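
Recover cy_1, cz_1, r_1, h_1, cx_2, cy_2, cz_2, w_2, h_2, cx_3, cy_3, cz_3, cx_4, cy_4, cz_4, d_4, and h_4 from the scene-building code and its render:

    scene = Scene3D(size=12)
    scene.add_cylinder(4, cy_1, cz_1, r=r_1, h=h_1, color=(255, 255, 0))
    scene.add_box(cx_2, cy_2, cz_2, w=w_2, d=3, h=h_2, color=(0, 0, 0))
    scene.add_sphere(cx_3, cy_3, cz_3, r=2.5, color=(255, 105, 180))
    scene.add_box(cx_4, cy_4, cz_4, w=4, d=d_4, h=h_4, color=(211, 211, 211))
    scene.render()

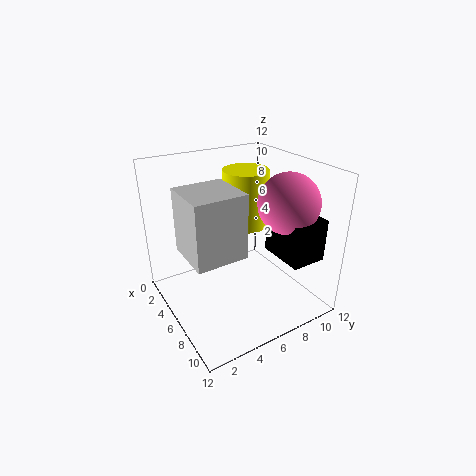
cy_1 = 8
cz_1 = 6
r_1 = 2
h_1 = 5
cx_2 = 6.5
cy_2 = 8.5
cz_2 = 4.5
w_2 = 4
h_2 = 3.5
cx_3 = 8
cy_3 = 9.5
cz_3 = 9
cx_4 = 5
cy_4 = 1
cz_4 = 6
d_4 = 4
h_4 = 5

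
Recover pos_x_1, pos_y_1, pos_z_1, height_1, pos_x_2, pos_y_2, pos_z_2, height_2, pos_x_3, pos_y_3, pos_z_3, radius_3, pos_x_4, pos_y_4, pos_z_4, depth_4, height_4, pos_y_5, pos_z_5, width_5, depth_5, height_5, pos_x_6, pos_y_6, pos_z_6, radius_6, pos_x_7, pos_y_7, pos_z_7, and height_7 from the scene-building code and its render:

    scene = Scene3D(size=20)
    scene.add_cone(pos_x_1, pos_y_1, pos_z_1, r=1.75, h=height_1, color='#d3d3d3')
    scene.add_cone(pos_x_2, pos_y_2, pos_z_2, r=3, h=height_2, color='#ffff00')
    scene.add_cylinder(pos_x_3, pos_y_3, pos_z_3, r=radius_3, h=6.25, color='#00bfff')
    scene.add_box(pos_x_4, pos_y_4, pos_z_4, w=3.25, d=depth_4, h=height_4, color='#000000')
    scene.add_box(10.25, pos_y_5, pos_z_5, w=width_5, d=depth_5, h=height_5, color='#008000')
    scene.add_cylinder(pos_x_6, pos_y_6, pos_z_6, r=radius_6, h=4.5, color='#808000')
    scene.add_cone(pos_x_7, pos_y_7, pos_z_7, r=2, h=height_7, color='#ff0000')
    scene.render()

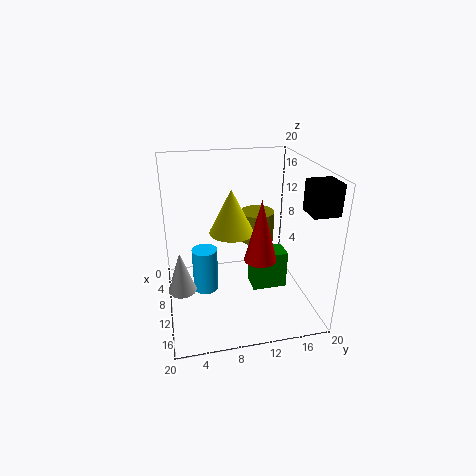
pos_x_1 = 14.75
pos_y_1 = 1.75
pos_z_1 = 6
height_1 = 5.25
pos_x_2 = 10.5
pos_y_2 = 9
pos_z_2 = 11.25
height_2 = 6
pos_x_3 = 10
pos_y_3 = 5.25
pos_z_3 = 2.5
radius_3 = 1.75
pos_x_4 = 15.75
pos_y_4 = 16.5
pos_z_4 = 16
depth_4 = 3.25
height_4 = 3.75
pos_y_5 = 11.5
pos_z_5 = 3.25
width_5 = 3
depth_5 = 4.75
height_5 = 5.25
pos_x_6 = 6.5
pos_y_6 = 13.75
pos_z_6 = 7.75
radius_6 = 2.5
pos_x_7 = 15.75
pos_y_7 = 11.5
pos_z_7 = 9.75
height_7 = 7.75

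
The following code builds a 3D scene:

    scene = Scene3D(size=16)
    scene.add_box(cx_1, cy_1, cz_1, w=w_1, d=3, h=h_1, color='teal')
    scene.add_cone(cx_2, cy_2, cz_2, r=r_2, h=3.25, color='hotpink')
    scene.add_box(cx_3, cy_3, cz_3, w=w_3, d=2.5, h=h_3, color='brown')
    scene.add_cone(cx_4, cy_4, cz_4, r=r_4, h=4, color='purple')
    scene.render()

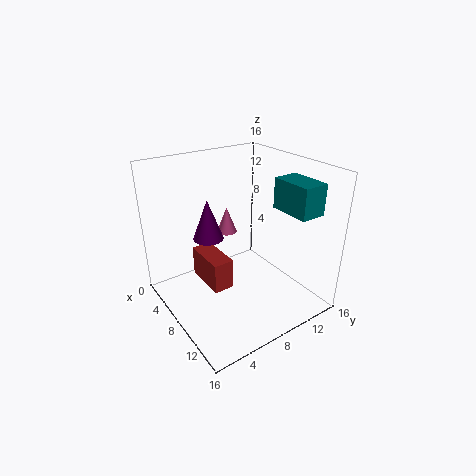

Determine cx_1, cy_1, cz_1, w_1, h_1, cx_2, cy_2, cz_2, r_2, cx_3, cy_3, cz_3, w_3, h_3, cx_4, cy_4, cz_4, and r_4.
cx_1 = 8.5; cy_1 = 12.5; cz_1 = 10.75; w_1 = 4.75; h_1 = 3.5; cx_2 = 3; cy_2 = 9.75; cz_2 = 6.25; r_2 = 1.25; cx_3 = 1.5; cy_3 = 5.5; cz_3 = 0.75; w_3 = 5.5; h_3 = 3.75; cx_4 = 9; cy_4 = 3.75; cz_4 = 9.75; r_4 = 1.5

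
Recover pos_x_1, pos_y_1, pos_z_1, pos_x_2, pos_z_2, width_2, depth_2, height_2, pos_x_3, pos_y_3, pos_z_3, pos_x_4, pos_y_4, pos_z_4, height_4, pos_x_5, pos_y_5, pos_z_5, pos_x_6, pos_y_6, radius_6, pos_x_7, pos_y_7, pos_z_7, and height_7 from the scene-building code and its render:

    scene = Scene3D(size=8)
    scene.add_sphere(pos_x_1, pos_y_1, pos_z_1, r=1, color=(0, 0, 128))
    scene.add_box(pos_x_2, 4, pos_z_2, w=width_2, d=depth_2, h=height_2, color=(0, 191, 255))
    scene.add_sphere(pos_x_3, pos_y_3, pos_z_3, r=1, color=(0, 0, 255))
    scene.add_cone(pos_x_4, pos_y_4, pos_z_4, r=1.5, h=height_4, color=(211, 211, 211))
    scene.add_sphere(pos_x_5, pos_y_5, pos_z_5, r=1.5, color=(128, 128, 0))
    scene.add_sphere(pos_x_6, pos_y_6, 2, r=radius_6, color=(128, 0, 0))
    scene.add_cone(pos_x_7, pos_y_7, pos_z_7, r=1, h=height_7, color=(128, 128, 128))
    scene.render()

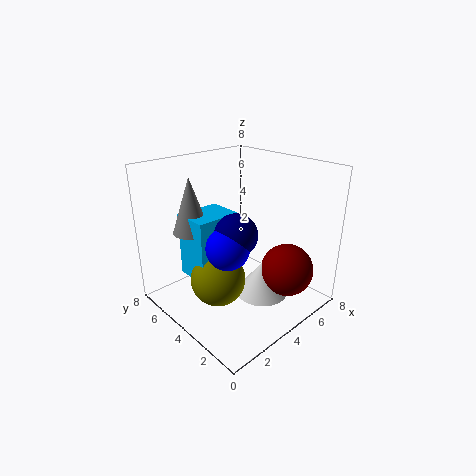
pos_x_1 = 2; pos_y_1 = 2; pos_z_1 = 5.5; pos_x_2 = 1.5; pos_z_2 = 2; width_2 = 2.5; depth_2 = 2; height_2 = 3.5; pos_x_3 = 1.5; pos_y_3 = 2; pos_z_3 = 5; pos_x_4 = 5; pos_y_4 = 3; pos_z_4 = 0.5; height_4 = 2; pos_x_5 = 2.5; pos_y_5 = 4; pos_z_5 = 2; pos_x_6 = 6; pos_y_6 = 2; radius_6 = 1.5; pos_x_7 = 2; pos_y_7 = 5.5; pos_z_7 = 4.5; height_7 = 3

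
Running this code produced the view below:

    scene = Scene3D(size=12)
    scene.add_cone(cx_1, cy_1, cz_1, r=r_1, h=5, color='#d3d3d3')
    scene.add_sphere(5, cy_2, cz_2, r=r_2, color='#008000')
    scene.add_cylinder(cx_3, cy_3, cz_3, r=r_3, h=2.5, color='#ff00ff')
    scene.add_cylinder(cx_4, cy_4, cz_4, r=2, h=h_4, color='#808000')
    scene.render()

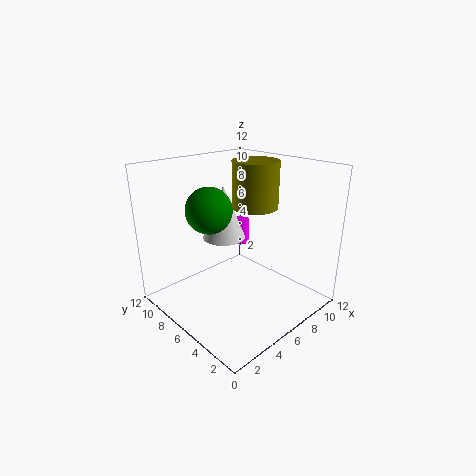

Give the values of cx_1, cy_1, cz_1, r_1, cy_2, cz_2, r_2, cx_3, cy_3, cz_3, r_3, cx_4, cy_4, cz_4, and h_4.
cx_1 = 7.5; cy_1 = 9.5; cz_1 = 4.5; r_1 = 2; cy_2 = 8.5; cz_2 = 8; r_2 = 2; cx_3 = 11; cy_3 = 11; cz_3 = 2.5; r_3 = 1; cx_4 = 8.5; cy_4 = 6.5; cz_4 = 8; h_4 = 4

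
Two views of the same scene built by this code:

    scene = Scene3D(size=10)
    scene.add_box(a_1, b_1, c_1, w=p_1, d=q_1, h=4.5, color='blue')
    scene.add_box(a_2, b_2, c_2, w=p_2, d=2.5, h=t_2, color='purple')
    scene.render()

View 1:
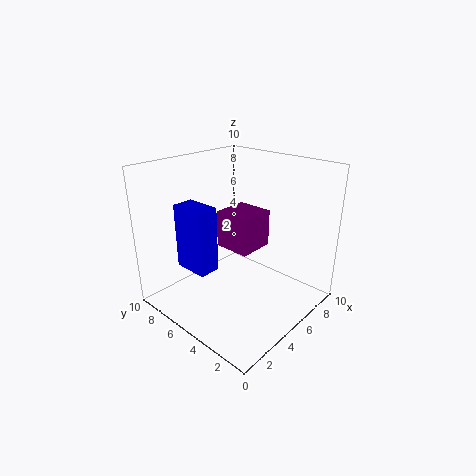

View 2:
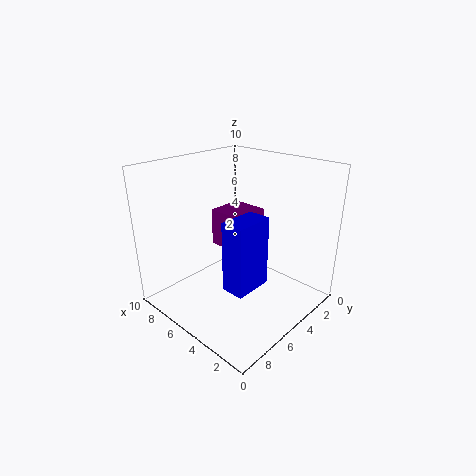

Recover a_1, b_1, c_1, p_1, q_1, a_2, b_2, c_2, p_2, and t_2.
a_1 = 2, b_1 = 5.5, c_1 = 3, p_1 = 1.5, q_1 = 2.5, a_2 = 4, b_2 = 3.5, c_2 = 4.5, p_2 = 2.5, t_2 = 2.5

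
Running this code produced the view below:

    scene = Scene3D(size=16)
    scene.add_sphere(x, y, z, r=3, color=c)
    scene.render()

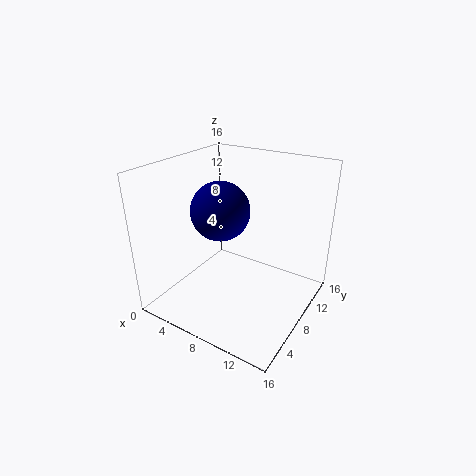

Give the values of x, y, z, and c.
x = 7.5
y = 5.5
z = 12
c = 'navy'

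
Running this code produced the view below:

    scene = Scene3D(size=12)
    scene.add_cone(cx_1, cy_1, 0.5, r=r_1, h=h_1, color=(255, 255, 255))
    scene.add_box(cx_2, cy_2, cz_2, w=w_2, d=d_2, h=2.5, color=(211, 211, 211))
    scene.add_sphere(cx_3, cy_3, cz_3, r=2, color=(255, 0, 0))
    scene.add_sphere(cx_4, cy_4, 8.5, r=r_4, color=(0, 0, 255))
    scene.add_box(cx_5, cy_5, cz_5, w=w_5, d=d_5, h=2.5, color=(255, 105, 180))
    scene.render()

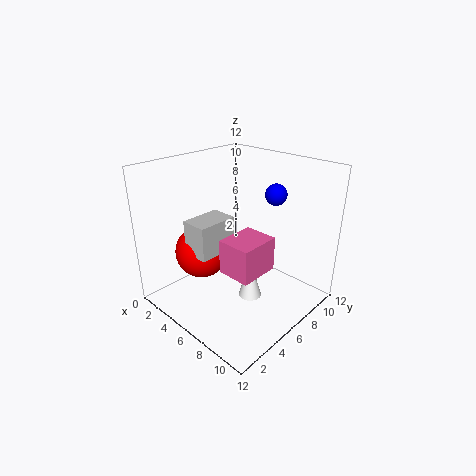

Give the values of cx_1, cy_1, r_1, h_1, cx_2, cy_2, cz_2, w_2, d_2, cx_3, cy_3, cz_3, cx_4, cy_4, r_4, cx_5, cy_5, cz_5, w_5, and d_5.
cx_1 = 7, cy_1 = 6.5, r_1 = 1, h_1 = 3.5, cx_2 = 5.5, cy_2 = 1, cz_2 = 6.5, w_2 = 2, d_2 = 3, cx_3 = 5.5, cy_3 = 2.5, cz_3 = 6, cx_4 = 6, cy_4 = 11, r_4 = 1, cx_5 = 8, cy_5 = 2, cz_5 = 5.5, w_5 = 2.5, d_5 = 3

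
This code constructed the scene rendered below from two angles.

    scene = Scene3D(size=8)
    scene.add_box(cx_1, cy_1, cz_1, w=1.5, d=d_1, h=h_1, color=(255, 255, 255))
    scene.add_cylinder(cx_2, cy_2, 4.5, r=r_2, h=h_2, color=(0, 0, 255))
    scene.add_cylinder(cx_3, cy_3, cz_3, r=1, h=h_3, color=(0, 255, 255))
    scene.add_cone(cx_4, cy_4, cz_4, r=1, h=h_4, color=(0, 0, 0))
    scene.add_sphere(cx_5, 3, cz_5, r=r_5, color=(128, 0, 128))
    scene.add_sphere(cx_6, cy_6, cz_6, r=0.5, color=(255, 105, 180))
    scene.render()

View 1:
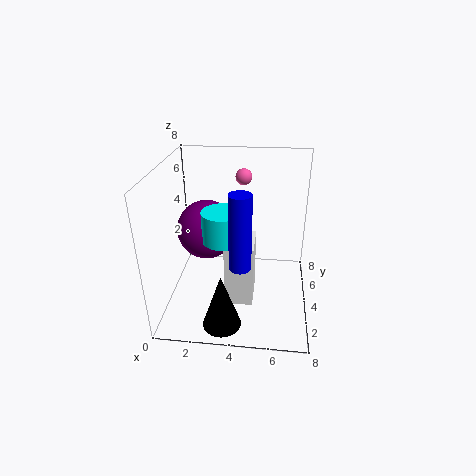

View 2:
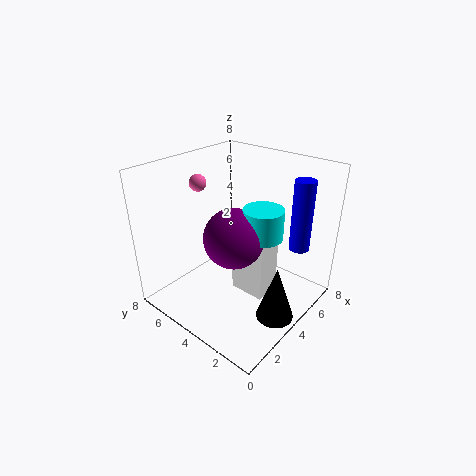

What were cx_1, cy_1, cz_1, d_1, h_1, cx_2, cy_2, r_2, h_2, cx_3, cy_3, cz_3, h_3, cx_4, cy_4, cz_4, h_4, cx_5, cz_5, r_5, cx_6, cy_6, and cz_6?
cx_1 = 3.5
cy_1 = 2
cz_1 = 1
d_1 = 2
h_1 = 3.5
cx_2 = 4.5
cy_2 = 0.5
r_2 = 0.5
h_2 = 3.5
cx_3 = 3.5
cy_3 = 2
cz_3 = 5
h_3 = 1.5
cx_4 = 3.5
cy_4 = 1
cz_4 = 0.5
h_4 = 3
cx_5 = 2.5
cz_5 = 5
r_5 = 1.5
cx_6 = 4
cy_6 = 7
cz_6 = 6.5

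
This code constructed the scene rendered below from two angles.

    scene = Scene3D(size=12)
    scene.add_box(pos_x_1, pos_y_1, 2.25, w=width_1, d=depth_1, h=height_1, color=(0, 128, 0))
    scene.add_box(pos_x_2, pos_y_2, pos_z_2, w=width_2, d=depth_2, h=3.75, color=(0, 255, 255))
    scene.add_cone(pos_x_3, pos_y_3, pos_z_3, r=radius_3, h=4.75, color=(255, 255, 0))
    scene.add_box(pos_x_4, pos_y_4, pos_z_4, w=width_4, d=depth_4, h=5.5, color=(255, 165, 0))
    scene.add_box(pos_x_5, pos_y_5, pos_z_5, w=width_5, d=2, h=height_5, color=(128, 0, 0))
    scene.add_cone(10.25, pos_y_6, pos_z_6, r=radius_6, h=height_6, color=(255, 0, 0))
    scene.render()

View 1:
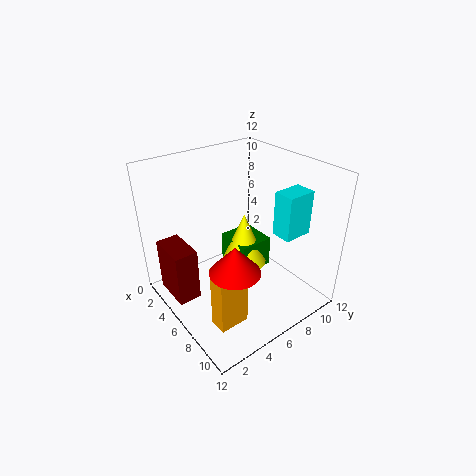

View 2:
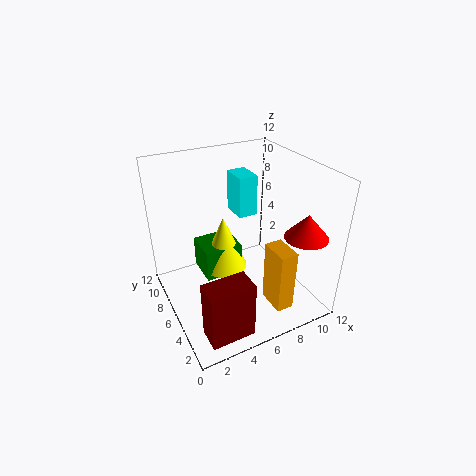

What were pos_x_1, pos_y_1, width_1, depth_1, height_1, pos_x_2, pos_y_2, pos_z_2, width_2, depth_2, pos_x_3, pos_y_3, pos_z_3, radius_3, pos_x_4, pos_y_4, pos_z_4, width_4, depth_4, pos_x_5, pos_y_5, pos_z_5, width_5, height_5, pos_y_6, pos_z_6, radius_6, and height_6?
pos_x_1 = 3.25; pos_y_1 = 6.25; width_1 = 3.25; depth_1 = 3; height_1 = 2.75; pos_x_2 = 7.5; pos_y_2 = 8.5; pos_z_2 = 6.25; width_2 = 1.75; depth_2 = 2.5; pos_x_3 = 5.25; pos_y_3 = 7.25; pos_z_3 = 2.75; radius_3 = 2; pos_x_4 = 7.75; pos_y_4 = 2; pos_z_4 = 0.25; width_4 = 1.5; depth_4 = 2.5; pos_x_5 = 1.25; pos_y_5 = 0.75; pos_z_5 = 0.5; width_5 = 3.5; height_5 = 4.75; pos_y_6 = 2.5; pos_z_6 = 6.75; radius_6 = 1.75; height_6 = 2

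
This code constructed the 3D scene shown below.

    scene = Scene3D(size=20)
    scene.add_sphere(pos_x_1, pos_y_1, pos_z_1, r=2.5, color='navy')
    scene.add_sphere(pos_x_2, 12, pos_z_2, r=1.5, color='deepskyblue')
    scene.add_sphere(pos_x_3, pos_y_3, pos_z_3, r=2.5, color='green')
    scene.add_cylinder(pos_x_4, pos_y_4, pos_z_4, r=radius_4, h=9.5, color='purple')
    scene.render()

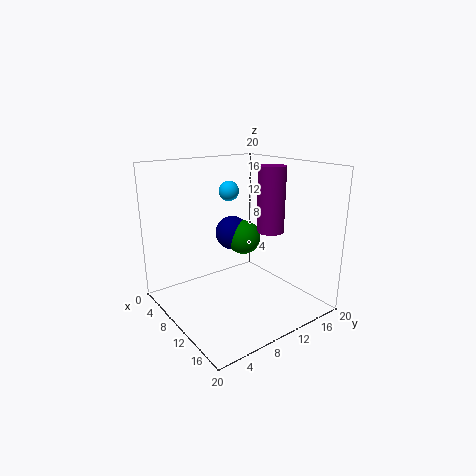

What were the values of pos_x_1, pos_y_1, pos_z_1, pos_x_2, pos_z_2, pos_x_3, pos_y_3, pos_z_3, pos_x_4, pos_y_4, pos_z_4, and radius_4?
pos_x_1 = 6.5
pos_y_1 = 11.5
pos_z_1 = 9.5
pos_x_2 = 5
pos_z_2 = 15.5
pos_x_3 = 8
pos_y_3 = 12.5
pos_z_3 = 9
pos_x_4 = 10.5
pos_y_4 = 15.5
pos_z_4 = 10
radius_4 = 2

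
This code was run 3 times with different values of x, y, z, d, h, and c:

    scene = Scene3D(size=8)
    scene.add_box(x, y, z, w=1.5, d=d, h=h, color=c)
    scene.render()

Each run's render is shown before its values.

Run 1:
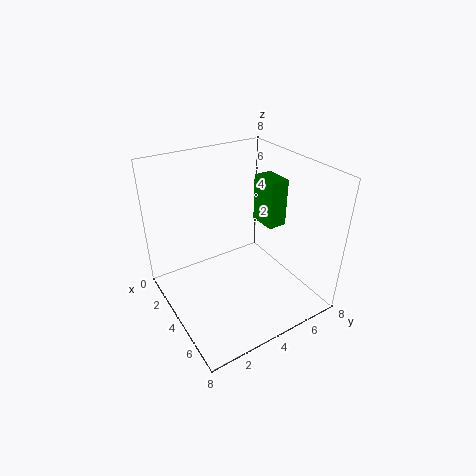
x = 4; y = 5; z = 5; d = 1; h = 2.5; c = 'green'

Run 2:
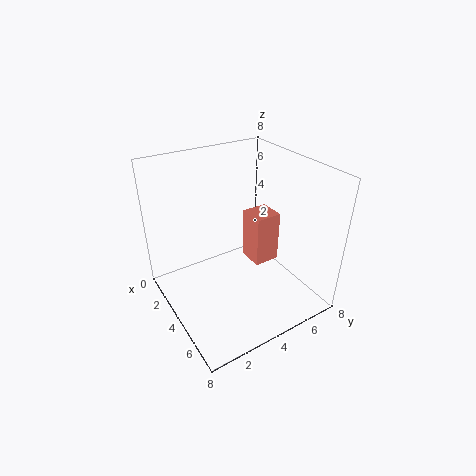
x = 3; y = 5; z = 2; d = 1.5; h = 3; c = 'salmon'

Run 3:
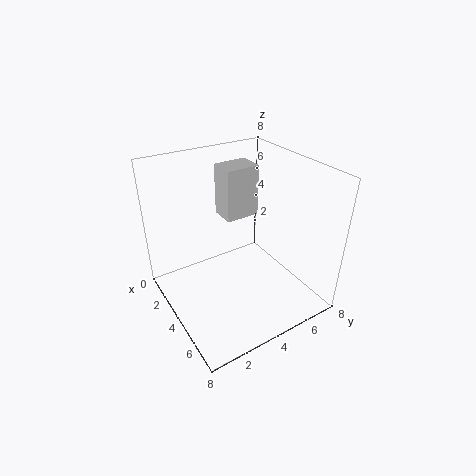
x = 1.5; y = 4; z = 4.5; d = 2; h = 3; c = 'lightgray'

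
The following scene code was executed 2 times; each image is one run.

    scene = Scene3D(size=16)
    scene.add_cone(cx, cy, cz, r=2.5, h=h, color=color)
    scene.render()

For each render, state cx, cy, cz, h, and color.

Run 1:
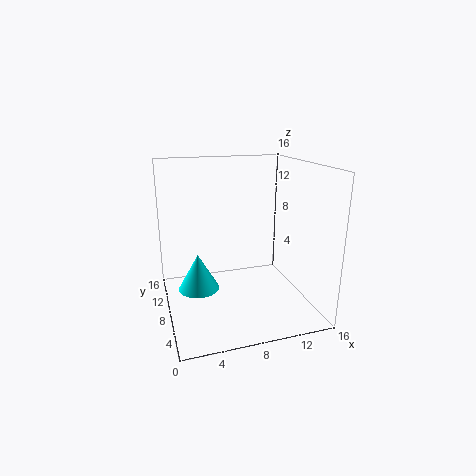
cx = 4; cy = 11.5; cz = 0.5; h = 4.5; color = 'cyan'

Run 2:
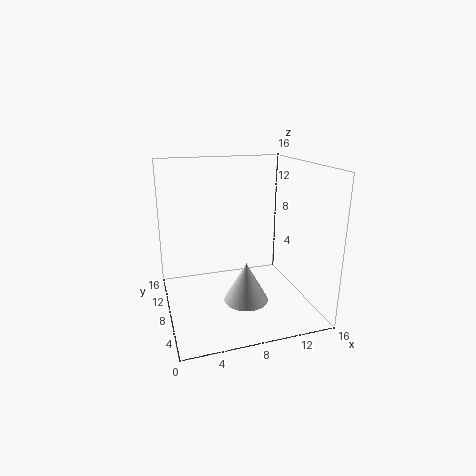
cx = 8.5; cy = 6.5; cz = 1; h = 4.5; color = 'lightgray'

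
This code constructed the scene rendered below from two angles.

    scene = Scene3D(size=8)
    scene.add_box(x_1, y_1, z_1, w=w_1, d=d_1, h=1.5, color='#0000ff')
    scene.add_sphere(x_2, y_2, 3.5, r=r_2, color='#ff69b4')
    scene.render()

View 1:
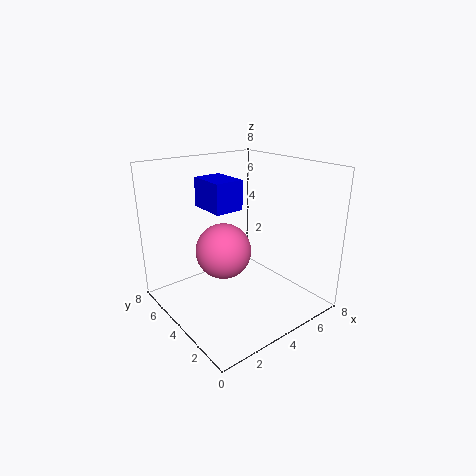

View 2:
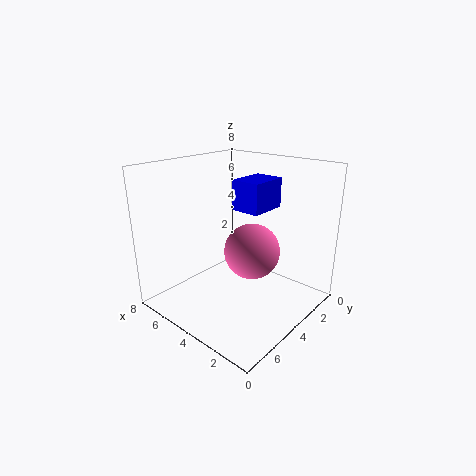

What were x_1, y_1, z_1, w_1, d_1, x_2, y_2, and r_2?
x_1 = 2
y_1 = 3
z_1 = 6
w_1 = 1.5
d_1 = 2
x_2 = 3
y_2 = 4
r_2 = 1.5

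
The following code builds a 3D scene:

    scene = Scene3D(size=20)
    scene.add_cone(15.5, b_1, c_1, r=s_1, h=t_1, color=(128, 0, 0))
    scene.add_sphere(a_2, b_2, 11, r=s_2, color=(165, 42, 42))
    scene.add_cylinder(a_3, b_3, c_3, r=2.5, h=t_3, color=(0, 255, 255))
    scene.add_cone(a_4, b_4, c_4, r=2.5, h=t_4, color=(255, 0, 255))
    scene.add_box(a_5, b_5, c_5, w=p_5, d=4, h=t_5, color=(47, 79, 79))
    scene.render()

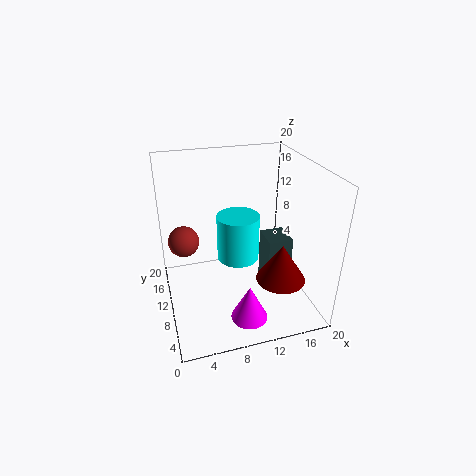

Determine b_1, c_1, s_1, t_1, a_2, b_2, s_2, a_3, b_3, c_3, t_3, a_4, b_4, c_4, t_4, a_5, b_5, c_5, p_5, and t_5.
b_1 = 7, c_1 = 4, s_1 = 3.5, t_1 = 5.5, a_2 = 2.5, b_2 = 9.5, s_2 = 2, a_3 = 8.5, b_3 = 5, c_3 = 10.5, t_3 = 5.5, a_4 = 10, b_4 = 4.5, c_4 = 0.5, t_4 = 5, a_5 = 14, b_5 = 8, c_5 = 2, p_5 = 3.5, t_5 = 7.5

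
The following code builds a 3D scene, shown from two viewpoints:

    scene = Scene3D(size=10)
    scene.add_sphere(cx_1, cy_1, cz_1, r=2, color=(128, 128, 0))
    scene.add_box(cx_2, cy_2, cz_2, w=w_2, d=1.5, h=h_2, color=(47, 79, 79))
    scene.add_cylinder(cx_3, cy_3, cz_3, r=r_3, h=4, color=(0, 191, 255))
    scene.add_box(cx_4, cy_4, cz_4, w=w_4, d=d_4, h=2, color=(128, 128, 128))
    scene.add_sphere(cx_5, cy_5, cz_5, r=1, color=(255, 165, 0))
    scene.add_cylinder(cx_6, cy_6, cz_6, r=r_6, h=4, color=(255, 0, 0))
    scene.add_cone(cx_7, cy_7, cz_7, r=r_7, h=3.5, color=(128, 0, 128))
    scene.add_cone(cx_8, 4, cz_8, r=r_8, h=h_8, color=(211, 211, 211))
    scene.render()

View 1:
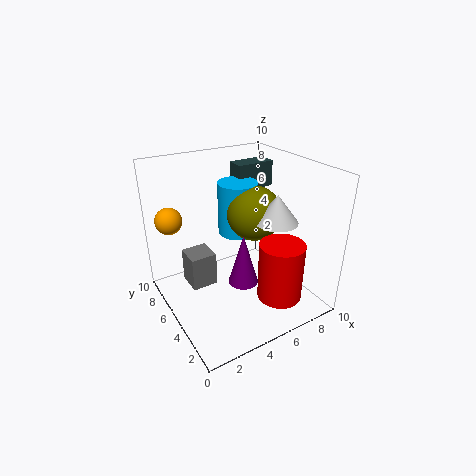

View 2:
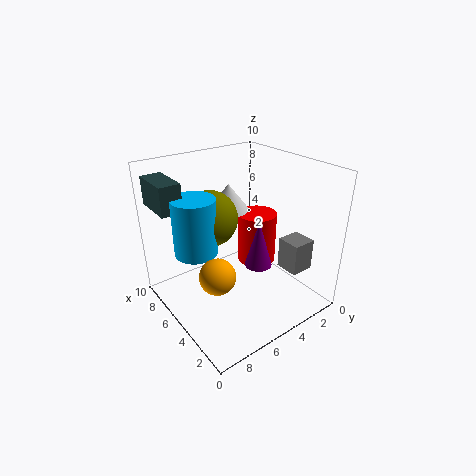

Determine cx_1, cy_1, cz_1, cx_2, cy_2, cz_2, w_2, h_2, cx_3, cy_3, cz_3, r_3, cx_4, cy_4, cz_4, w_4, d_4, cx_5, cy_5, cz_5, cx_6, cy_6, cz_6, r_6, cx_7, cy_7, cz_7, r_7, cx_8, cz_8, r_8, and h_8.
cx_1 = 7; cy_1 = 6; cz_1 = 6; cx_2 = 7; cy_2 = 8; cz_2 = 7; w_2 = 3; h_2 = 2; cx_3 = 6.5; cy_3 = 7.5; cz_3 = 4; r_3 = 1.5; cx_4 = 0.5; cy_4 = 2.5; cz_4 = 4; w_4 = 1.5; d_4 = 1.5; cx_5 = 1.5; cy_5 = 9; cz_5 = 5.5; cx_6 = 6.5; cy_6 = 2; cz_6 = 1.5; r_6 = 1.5; cx_7 = 4.5; cy_7 = 3.5; cz_7 = 2.5; r_7 = 1; cx_8 = 7.5; cz_8 = 6; r_8 = 1.5; h_8 = 2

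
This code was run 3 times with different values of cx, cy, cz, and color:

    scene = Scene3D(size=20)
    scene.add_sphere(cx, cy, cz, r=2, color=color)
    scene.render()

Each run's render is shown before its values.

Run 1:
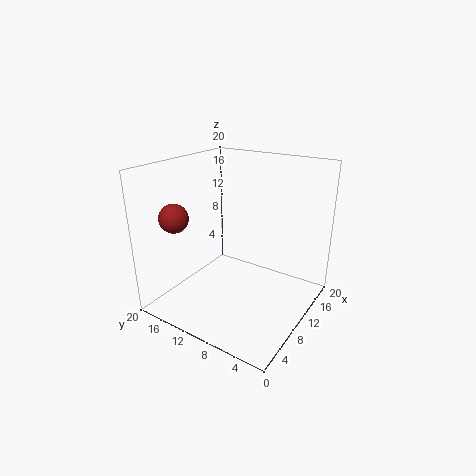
cx = 5
cy = 17
cz = 13
color = 'brown'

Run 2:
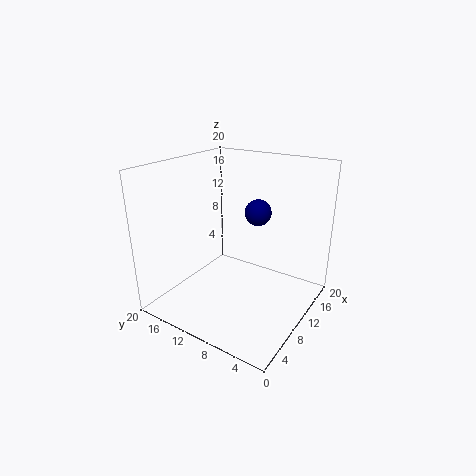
cx = 15.5
cy = 10
cz = 12
color = 'navy'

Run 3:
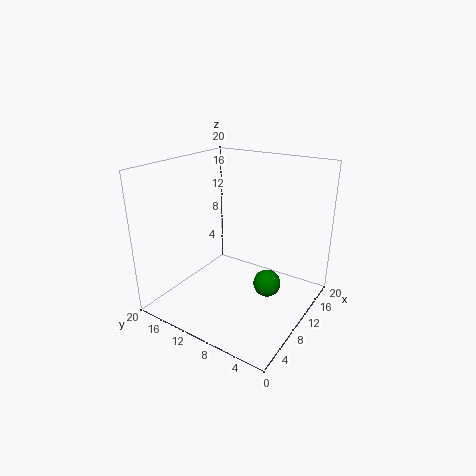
cx = 12.5
cy = 6.5
cz = 2.5
color = 'green'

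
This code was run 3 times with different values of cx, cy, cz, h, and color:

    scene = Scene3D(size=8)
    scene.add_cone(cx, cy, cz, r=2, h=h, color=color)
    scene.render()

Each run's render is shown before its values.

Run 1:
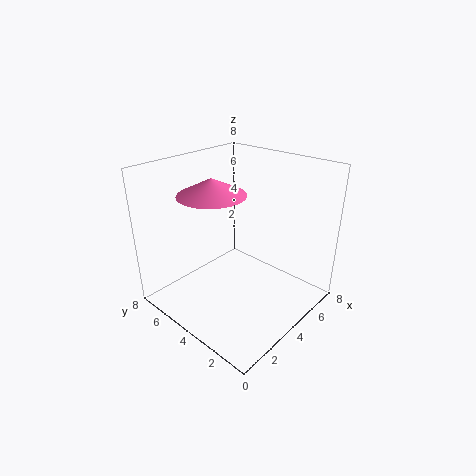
cx = 4; cy = 6; cz = 6; h = 1; color = 'hotpink'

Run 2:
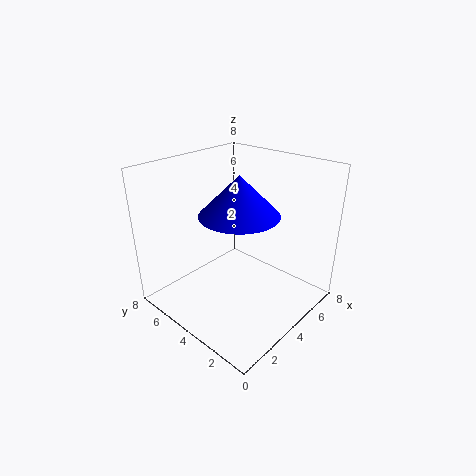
cx = 3; cy = 3; cz = 6; h = 2; color = 'blue'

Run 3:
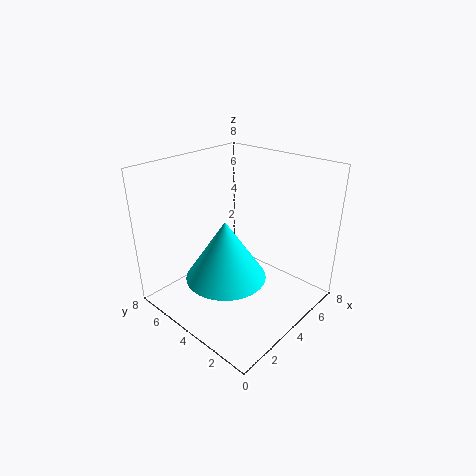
cx = 2; cy = 3; cz = 3; h = 3; color = 'cyan'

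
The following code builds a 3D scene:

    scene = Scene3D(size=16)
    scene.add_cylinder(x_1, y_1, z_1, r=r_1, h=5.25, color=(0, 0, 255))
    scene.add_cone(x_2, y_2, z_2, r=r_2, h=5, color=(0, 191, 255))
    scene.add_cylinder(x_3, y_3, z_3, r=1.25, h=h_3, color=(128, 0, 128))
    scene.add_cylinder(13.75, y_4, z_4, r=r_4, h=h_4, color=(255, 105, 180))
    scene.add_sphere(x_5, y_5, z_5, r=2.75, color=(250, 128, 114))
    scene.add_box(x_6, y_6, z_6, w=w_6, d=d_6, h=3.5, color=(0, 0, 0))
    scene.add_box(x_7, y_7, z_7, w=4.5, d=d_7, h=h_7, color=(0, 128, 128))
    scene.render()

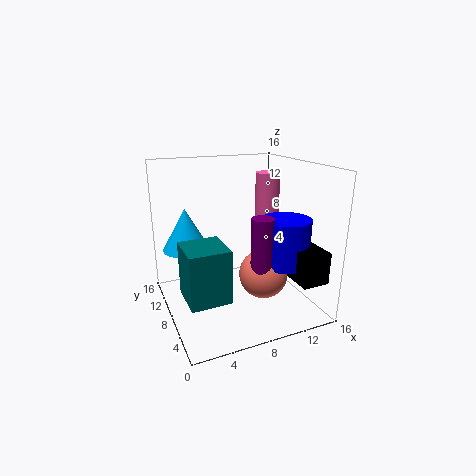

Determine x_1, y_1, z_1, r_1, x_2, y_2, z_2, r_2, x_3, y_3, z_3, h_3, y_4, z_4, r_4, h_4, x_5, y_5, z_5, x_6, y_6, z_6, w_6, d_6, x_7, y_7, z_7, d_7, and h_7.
x_1 = 12.75, y_1 = 5.75, z_1 = 5, r_1 = 2.75, x_2 = 3.25, y_2 = 12.5, z_2 = 5.75, r_2 = 2.75, x_3 = 9.75, y_3 = 5.5, z_3 = 3.25, h_3 = 7.5, y_4 = 12, z_4 = 6.5, r_4 = 1.5, h_4 = 7.75, x_5 = 10.5, y_5 = 6.5, z_5 = 3.75, x_6 = 12.5, y_6 = 1.25, z_6 = 4, w_6 = 3, d_6 = 3.5, x_7 = 1.5, y_7 = 4.75, z_7 = 2, d_7 = 4.75, h_7 = 6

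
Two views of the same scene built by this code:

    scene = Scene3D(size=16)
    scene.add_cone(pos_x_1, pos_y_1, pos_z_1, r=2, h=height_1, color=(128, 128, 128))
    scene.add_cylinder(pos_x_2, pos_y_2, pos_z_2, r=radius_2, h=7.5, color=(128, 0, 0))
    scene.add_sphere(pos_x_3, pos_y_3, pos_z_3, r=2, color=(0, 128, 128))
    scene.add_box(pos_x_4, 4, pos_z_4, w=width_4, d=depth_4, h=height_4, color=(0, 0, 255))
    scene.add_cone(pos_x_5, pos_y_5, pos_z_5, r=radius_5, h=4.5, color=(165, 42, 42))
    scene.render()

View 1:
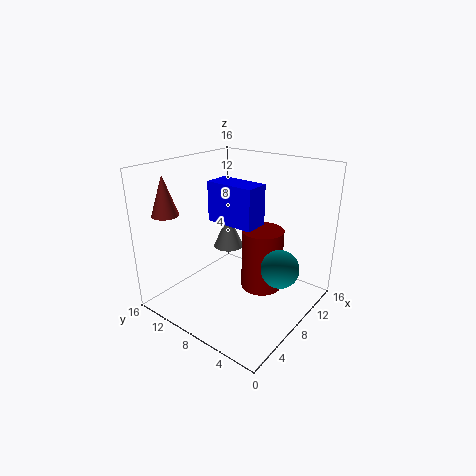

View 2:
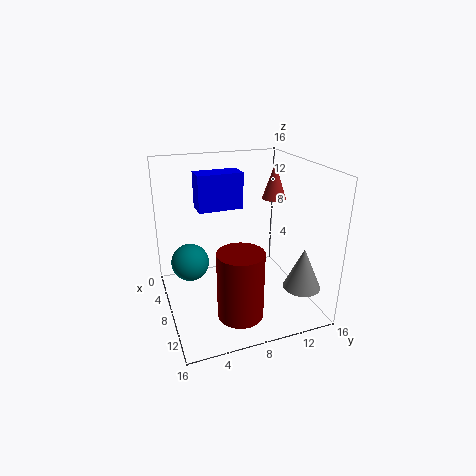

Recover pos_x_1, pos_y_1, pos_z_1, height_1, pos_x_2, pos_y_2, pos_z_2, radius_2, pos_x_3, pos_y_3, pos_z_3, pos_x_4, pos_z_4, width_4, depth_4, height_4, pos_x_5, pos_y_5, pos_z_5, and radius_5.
pos_x_1 = 13; pos_y_1 = 13.5; pos_z_1 = 3.5; height_1 = 4.5; pos_x_2 = 11.5; pos_y_2 = 7; pos_z_2 = 0.5; radius_2 = 2.5; pos_x_3 = 8; pos_y_3 = 2.5; pos_z_3 = 6; pos_x_4 = 4.5; pos_z_4 = 11; width_4 = 2.5; depth_4 = 5; height_4 = 4; pos_x_5 = 3.5; pos_y_5 = 14.5; pos_z_5 = 10.5; radius_5 = 1.5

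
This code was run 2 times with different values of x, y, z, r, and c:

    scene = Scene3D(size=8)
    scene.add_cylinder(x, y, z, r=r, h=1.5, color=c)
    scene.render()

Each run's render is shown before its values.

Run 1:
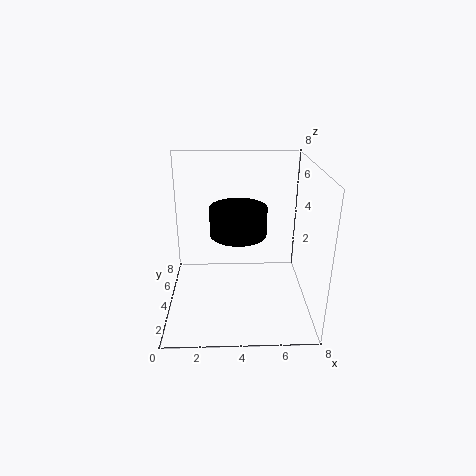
x = 4; y = 3.5; z = 4.5; r = 1.5; c = 'black'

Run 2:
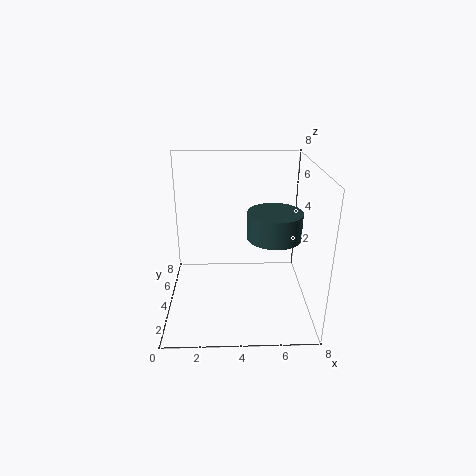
x = 6; y = 4; z = 4; r = 1.5; c = 'darkslategray'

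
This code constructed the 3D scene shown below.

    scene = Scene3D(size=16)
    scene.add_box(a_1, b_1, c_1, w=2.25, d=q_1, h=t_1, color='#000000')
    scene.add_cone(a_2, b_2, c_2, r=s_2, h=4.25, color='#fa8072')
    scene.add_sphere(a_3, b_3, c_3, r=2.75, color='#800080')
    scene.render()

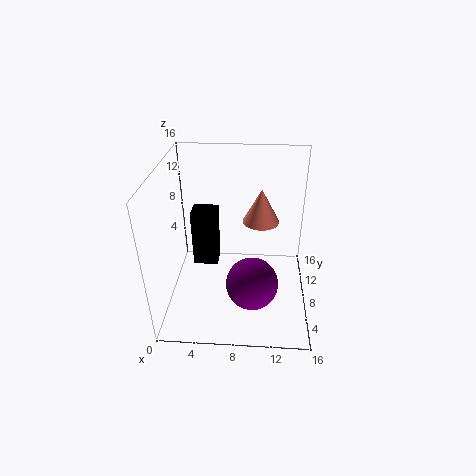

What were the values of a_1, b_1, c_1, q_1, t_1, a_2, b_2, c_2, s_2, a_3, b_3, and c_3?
a_1 = 4.25
b_1 = 2.25
c_1 = 8.75
q_1 = 2
t_1 = 5.25
a_2 = 10.5
b_2 = 12.75
c_2 = 7.5
s_2 = 2.25
a_3 = 9.75
b_3 = 4.25
c_3 = 4.75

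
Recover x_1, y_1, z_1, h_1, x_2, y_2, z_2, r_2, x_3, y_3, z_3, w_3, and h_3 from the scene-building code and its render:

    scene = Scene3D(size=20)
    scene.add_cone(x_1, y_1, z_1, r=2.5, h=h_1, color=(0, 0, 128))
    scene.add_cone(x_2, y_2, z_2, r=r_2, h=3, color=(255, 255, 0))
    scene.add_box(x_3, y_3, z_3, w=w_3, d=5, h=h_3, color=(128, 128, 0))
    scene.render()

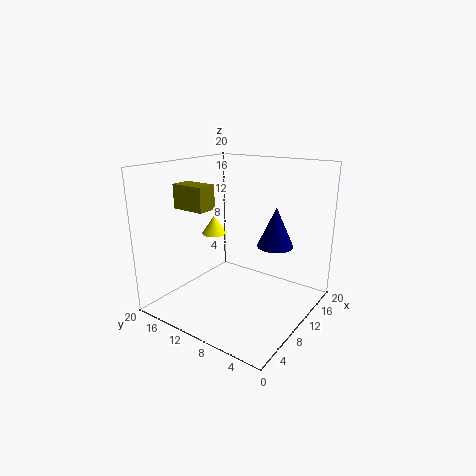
x_1 = 12.5, y_1 = 5.5, z_1 = 9, h_1 = 5.5, x_2 = 14, y_2 = 17.5, z_2 = 8, r_2 = 2, x_3 = 7, y_3 = 14, z_3 = 13.5, w_3 = 3, h_3 = 3.5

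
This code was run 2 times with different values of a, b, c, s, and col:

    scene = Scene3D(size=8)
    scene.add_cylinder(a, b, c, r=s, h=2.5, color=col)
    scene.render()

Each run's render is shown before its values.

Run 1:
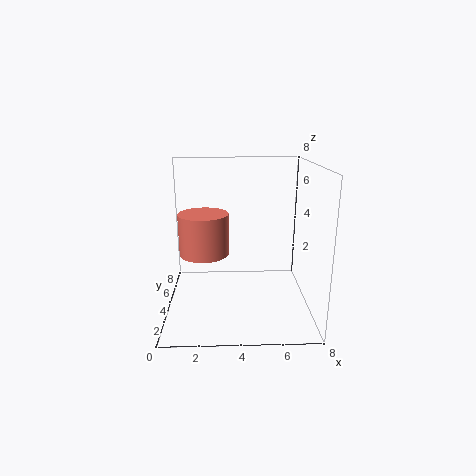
a = 2
b = 5.5
c = 2.5
s = 1.5
col = 'salmon'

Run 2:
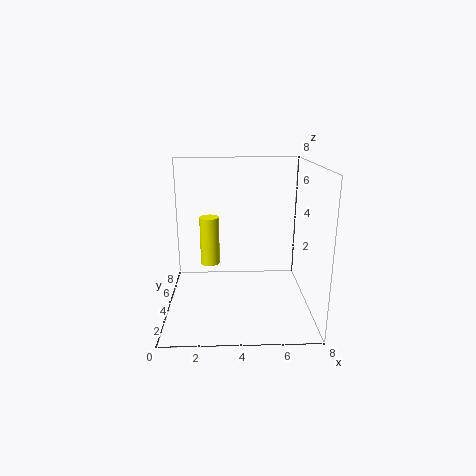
a = 2.5
b = 3
c = 3
s = 0.5
col = 'yellow'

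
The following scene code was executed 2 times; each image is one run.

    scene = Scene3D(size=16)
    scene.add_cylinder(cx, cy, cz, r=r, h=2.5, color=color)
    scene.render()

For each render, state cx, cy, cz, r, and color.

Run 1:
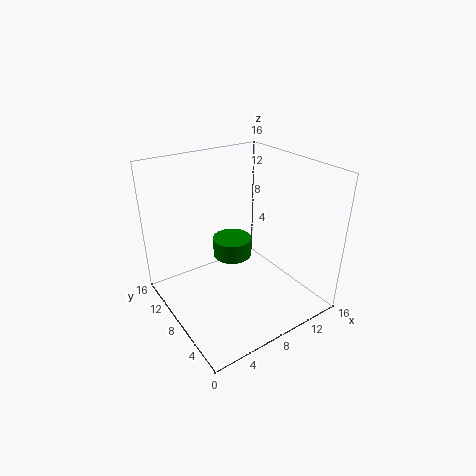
cx = 10.5; cy = 13; cz = 2.5; r = 2.5; color = 'green'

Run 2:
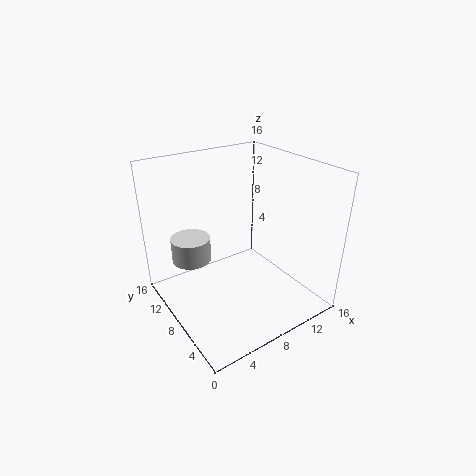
cx = 2.5; cy = 8.5; cz = 7; r = 2; color = 'lightgray'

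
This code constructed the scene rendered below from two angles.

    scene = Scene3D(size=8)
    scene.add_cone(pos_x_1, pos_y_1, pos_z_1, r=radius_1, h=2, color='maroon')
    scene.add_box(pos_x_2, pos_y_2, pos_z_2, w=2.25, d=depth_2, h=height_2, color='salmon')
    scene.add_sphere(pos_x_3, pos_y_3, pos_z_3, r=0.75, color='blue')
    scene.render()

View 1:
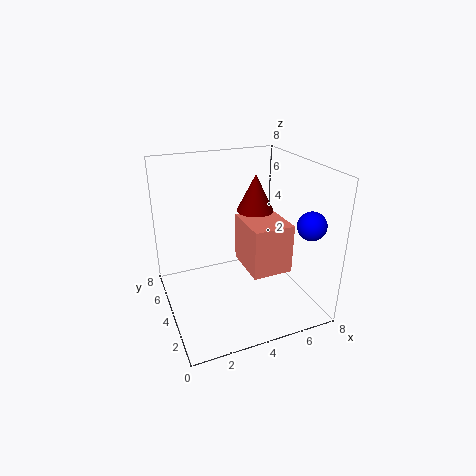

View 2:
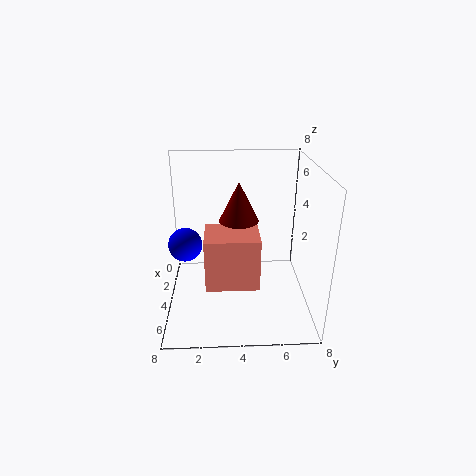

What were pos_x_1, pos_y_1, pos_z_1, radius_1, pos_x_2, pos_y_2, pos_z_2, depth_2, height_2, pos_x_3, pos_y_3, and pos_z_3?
pos_x_1 = 5, pos_y_1 = 4, pos_z_1 = 5.5, radius_1 = 1, pos_x_2 = 4.25, pos_y_2 = 2.25, pos_z_2 = 2.25, depth_2 = 2.75, height_2 = 2.75, pos_x_3 = 7, pos_y_3 = 1.5, pos_z_3 = 5.25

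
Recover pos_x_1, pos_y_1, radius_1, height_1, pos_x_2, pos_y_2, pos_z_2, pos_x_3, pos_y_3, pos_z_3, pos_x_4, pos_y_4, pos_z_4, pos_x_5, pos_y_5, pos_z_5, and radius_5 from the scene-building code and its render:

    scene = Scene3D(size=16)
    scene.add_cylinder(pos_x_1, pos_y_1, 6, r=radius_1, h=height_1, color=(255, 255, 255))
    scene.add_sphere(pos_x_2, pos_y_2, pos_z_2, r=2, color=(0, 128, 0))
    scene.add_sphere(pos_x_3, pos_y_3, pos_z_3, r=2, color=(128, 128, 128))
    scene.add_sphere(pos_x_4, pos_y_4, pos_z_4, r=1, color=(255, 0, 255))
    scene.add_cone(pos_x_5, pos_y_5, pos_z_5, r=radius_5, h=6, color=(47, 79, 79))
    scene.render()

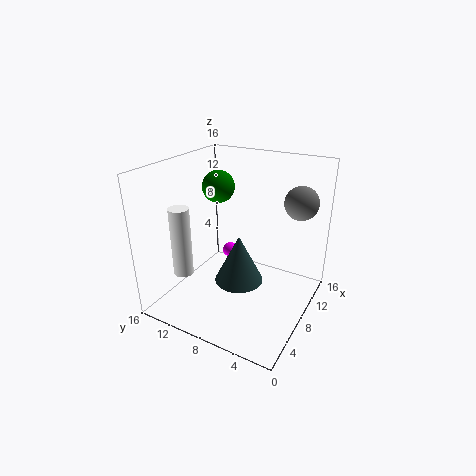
pos_x_1 = 2; pos_y_1 = 11; radius_1 = 1; height_1 = 7; pos_x_2 = 12; pos_y_2 = 13; pos_z_2 = 12; pos_x_3 = 14; pos_y_3 = 3; pos_z_3 = 11; pos_x_4 = 13; pos_y_4 = 12; pos_z_4 = 3; pos_x_5 = 10; pos_y_5 = 9; pos_z_5 = 1; radius_5 = 3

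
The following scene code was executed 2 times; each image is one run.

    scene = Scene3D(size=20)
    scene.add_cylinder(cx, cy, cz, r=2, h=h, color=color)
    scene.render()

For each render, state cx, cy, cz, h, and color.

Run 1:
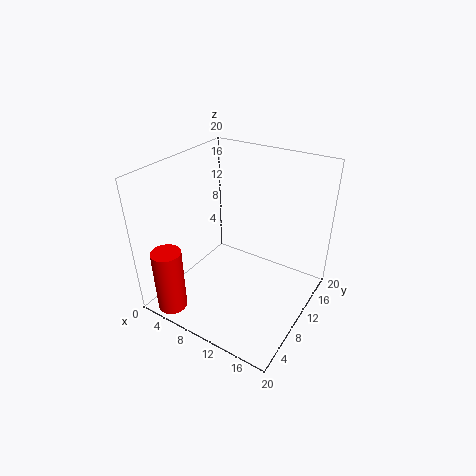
cx = 4, cy = 2, cz = 1, h = 9, color = 'red'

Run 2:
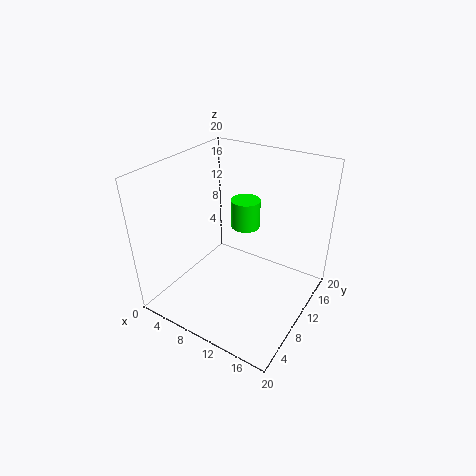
cx = 10, cy = 12, cz = 11, h = 4, color = 'lime'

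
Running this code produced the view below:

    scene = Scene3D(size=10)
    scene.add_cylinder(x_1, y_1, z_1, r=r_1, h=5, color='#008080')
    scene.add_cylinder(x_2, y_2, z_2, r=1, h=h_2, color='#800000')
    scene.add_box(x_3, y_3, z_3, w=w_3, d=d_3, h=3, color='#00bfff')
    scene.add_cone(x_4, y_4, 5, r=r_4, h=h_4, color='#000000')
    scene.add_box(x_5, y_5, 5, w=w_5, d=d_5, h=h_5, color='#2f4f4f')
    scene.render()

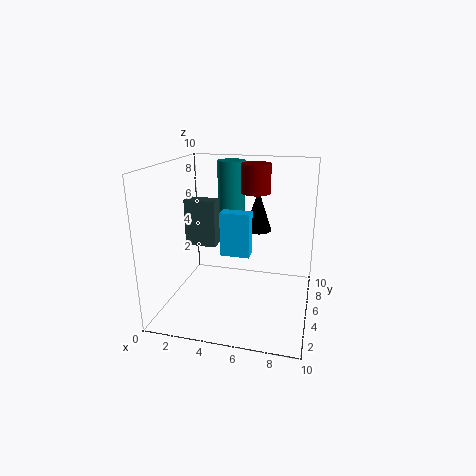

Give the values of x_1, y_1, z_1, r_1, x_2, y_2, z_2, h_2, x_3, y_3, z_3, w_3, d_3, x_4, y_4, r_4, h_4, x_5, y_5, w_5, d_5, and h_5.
x_1 = 4; y_1 = 7; z_1 = 5; r_1 = 1; x_2 = 6; y_2 = 6; z_2 = 8; h_2 = 2; x_3 = 4; y_3 = 4; z_3 = 4; w_3 = 2; d_3 = 1; x_4 = 6; y_4 = 7; r_4 = 1; h_4 = 3; x_5 = 2; y_5 = 3; w_5 = 2; d_5 = 1; h_5 = 3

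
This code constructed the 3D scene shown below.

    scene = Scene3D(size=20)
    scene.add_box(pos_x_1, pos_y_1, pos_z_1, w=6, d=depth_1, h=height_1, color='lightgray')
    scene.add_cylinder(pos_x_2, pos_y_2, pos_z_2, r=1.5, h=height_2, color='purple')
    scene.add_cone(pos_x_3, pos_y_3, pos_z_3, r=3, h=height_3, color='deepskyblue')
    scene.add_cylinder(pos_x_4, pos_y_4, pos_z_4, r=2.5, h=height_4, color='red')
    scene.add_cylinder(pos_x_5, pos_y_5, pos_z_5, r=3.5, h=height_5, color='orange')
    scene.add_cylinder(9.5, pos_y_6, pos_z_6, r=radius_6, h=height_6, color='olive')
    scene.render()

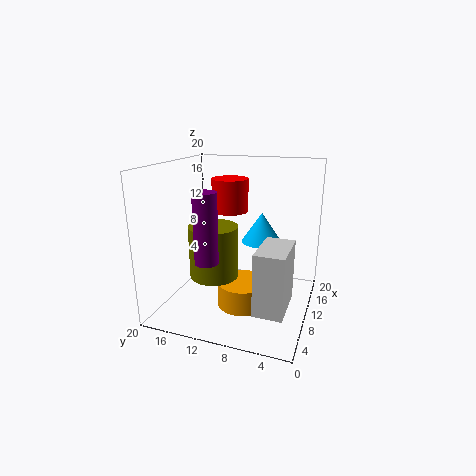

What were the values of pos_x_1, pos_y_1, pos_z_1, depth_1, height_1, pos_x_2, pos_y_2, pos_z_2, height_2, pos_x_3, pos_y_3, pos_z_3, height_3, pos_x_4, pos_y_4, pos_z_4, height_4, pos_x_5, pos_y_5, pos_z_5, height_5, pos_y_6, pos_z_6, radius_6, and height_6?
pos_x_1 = 0.5; pos_y_1 = 1.5; pos_z_1 = 4.5; depth_1 = 3.5; height_1 = 7.5; pos_x_2 = 4; pos_y_2 = 12; pos_z_2 = 8.5; height_2 = 9; pos_x_3 = 15; pos_y_3 = 8; pos_z_3 = 8; height_3 = 4.5; pos_x_4 = 11; pos_y_4 = 11.5; pos_z_4 = 13.5; height_4 = 4.5; pos_x_5 = 9; pos_y_5 = 9; pos_z_5 = 0.5; height_5 = 3.5; pos_y_6 = 13.5; pos_z_6 = 4; radius_6 = 3.5; height_6 = 7.5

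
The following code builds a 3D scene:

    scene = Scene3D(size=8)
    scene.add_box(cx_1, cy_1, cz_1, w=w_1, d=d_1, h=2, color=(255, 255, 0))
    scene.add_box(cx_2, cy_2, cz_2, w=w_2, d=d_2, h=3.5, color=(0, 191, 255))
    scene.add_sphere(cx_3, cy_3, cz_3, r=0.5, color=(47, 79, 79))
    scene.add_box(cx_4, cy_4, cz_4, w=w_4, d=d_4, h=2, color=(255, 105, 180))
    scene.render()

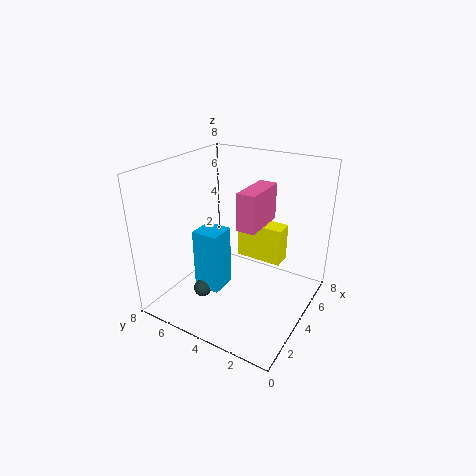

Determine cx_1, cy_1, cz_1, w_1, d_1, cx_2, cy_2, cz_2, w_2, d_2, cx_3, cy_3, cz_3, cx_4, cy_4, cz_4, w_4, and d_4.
cx_1 = 4
cy_1 = 1.5
cz_1 = 3
w_1 = 1
d_1 = 2.5
cx_2 = 2.5
cy_2 = 4.5
cz_2 = 1
w_2 = 1.5
d_2 = 1.5
cx_3 = 2.5
cy_3 = 5.5
cz_3 = 1
cx_4 = 3
cy_4 = 2.5
cz_4 = 5
w_4 = 2.5
d_4 = 1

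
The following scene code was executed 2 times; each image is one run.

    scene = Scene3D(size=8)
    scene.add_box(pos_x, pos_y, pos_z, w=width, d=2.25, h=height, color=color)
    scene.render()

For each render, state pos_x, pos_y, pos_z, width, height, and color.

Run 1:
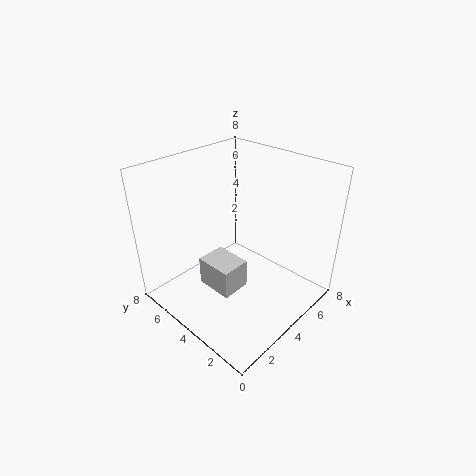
pos_x = 2.75, pos_y = 3.75, pos_z = 0.5, width = 1.75, height = 1.75, color = 'lightgray'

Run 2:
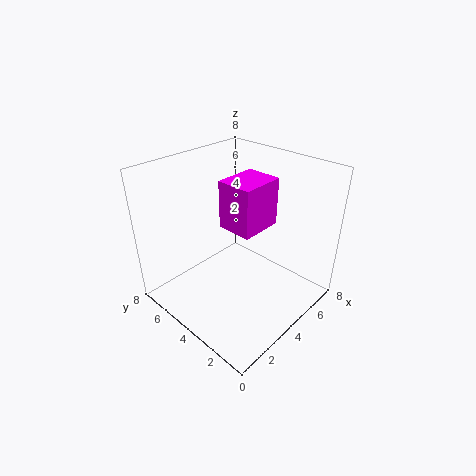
pos_x = 4.75, pos_y = 4, pos_z = 3.5, width = 2.75, height = 3, color = 'magenta'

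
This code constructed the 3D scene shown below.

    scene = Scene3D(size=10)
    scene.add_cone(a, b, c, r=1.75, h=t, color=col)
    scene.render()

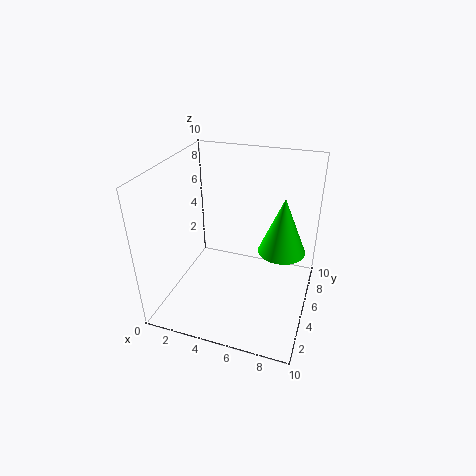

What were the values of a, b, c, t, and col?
a = 7.75, b = 7, c = 3.25, t = 4.25, col = 'lime'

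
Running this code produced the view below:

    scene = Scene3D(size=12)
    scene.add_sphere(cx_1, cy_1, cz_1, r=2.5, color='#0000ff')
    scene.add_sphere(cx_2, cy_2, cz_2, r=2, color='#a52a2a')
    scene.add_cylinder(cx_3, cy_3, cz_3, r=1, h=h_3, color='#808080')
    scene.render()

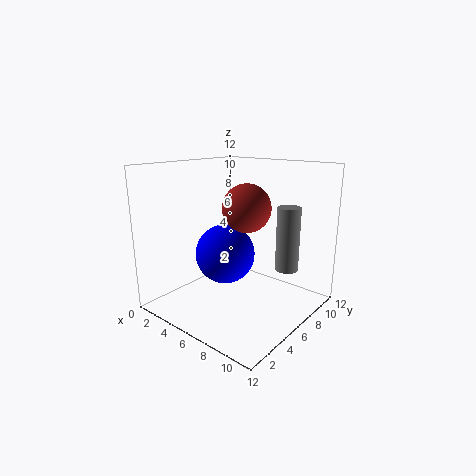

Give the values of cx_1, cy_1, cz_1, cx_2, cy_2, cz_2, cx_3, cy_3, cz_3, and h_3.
cx_1 = 5; cy_1 = 5.5; cz_1 = 4.5; cx_2 = 6.5; cy_2 = 6.5; cz_2 = 8.5; cx_3 = 9; cy_3 = 9; cz_3 = 3; h_3 = 5.5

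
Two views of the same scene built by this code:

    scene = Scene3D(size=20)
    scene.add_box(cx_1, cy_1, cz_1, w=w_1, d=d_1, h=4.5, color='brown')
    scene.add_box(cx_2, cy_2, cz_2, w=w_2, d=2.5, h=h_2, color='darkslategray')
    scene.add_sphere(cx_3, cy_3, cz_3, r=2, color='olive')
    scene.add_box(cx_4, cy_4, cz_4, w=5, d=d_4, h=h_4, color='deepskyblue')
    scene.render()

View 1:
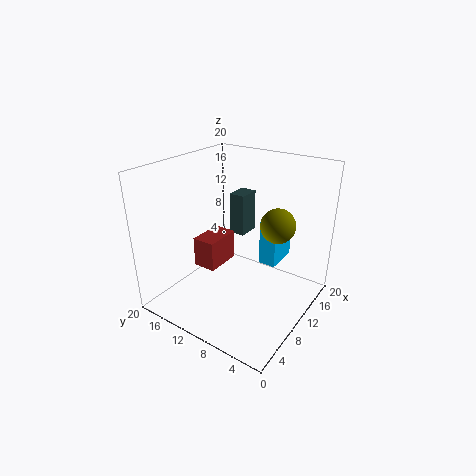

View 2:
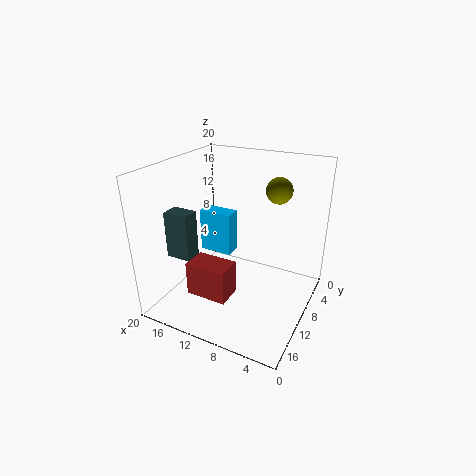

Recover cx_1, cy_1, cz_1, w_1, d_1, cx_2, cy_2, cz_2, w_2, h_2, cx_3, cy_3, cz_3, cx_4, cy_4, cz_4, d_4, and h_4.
cx_1 = 8.5; cy_1 = 13.5; cz_1 = 4; w_1 = 5.5; d_1 = 3.5; cx_2 = 15; cy_2 = 12.5; cz_2 = 7.5; w_2 = 3.5; h_2 = 6.5; cx_3 = 7; cy_3 = 2.5; cz_3 = 15; cx_4 = 12.5; cy_4 = 5.5; cz_4 = 5.5; d_4 = 2.5; h_4 = 6.5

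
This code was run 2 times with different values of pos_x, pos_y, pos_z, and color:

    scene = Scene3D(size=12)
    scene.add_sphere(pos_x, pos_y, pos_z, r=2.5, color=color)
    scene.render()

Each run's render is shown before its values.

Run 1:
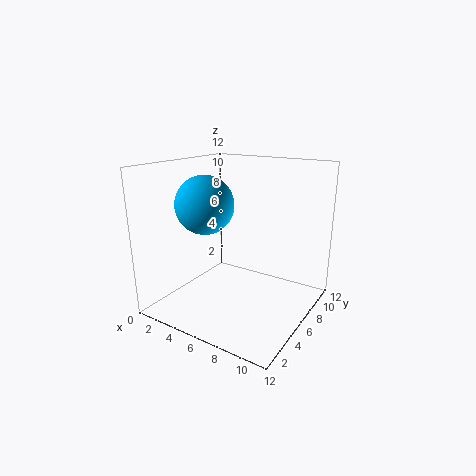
pos_x = 3
pos_y = 5.5
pos_z = 8.5
color = 'deepskyblue'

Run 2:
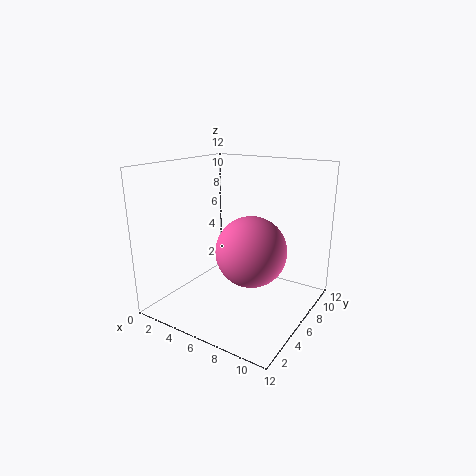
pos_x = 9
pos_y = 3
pos_z = 6.5
color = 'hotpink'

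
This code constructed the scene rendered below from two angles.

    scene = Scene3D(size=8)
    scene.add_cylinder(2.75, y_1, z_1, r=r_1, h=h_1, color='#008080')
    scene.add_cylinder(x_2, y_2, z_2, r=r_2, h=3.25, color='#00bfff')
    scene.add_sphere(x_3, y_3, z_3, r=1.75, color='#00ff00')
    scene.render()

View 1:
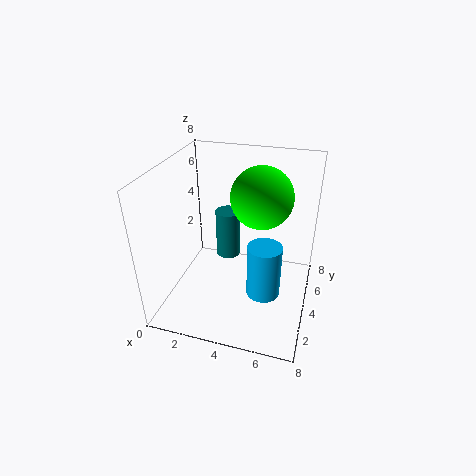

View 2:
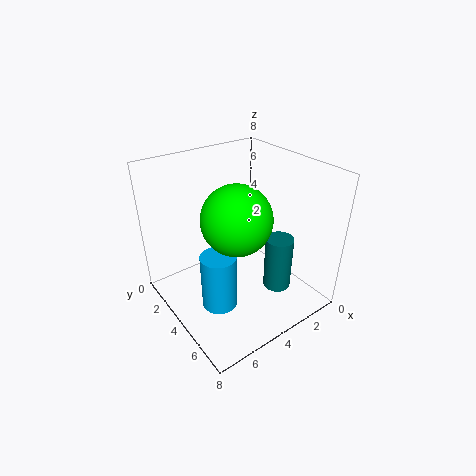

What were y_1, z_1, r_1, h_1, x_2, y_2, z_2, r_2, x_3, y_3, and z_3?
y_1 = 6
z_1 = 1.5
r_1 = 0.75
h_1 = 3
x_2 = 5.5
y_2 = 4.25
z_2 = 0.25
r_2 = 1
x_3 = 5
y_3 = 5.25
z_3 = 6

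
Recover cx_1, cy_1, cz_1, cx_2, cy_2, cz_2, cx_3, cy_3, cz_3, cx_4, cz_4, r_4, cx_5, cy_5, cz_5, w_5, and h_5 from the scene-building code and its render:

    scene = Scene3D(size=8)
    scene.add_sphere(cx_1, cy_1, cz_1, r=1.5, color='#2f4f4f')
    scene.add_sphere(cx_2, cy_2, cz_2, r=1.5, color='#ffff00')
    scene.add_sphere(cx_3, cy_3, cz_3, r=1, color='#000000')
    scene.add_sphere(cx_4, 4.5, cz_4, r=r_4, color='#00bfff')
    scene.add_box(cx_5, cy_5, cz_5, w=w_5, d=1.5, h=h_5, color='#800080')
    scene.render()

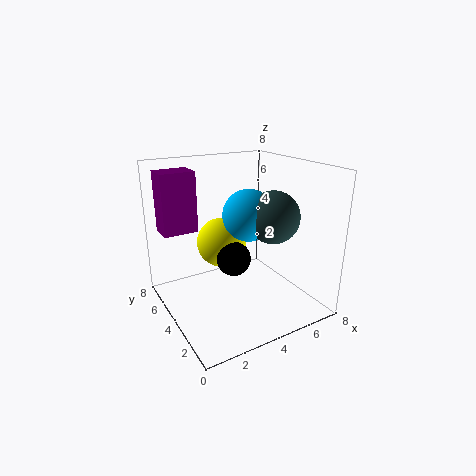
cx_1 = 6
cy_1 = 3.5
cz_1 = 5
cx_2 = 4
cy_2 = 6
cz_2 = 3
cx_3 = 4
cy_3 = 4.5
cz_3 = 2.5
cx_4 = 5
cz_4 = 5
r_4 = 1.5
cx_5 = 0.5
cy_5 = 6
cz_5 = 4
w_5 = 2
h_5 = 3.5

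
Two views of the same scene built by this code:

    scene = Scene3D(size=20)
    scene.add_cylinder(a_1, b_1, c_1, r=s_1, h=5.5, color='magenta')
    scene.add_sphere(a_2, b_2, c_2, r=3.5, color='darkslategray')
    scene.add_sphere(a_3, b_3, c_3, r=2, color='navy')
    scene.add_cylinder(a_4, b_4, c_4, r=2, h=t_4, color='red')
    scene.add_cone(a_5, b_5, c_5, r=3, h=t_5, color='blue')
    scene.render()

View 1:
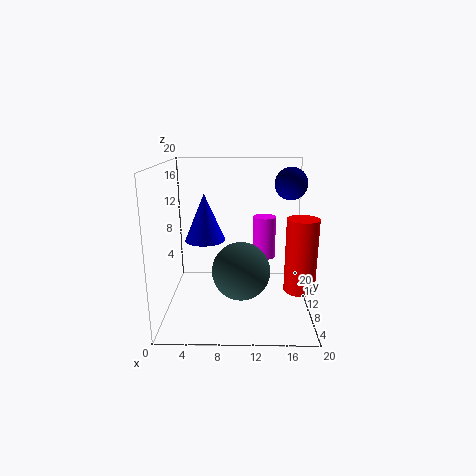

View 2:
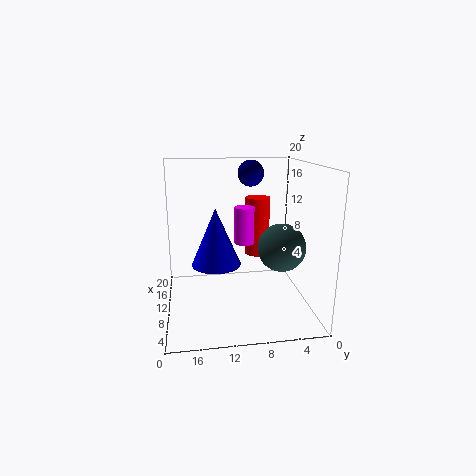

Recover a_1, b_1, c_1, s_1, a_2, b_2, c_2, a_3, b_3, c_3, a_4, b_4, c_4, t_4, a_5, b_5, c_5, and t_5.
a_1 = 13.5; b_1 = 8.5; c_1 = 8; s_1 = 1.5; a_2 = 10.5; b_2 = 3.5; c_2 = 8; a_3 = 16.5; b_3 = 7; c_3 = 18; a_4 = 18; b_4 = 5.5; c_4 = 4.5; t_4 = 9.5; a_5 = 5; b_5 = 13.5; c_5 = 8.5; t_5 = 7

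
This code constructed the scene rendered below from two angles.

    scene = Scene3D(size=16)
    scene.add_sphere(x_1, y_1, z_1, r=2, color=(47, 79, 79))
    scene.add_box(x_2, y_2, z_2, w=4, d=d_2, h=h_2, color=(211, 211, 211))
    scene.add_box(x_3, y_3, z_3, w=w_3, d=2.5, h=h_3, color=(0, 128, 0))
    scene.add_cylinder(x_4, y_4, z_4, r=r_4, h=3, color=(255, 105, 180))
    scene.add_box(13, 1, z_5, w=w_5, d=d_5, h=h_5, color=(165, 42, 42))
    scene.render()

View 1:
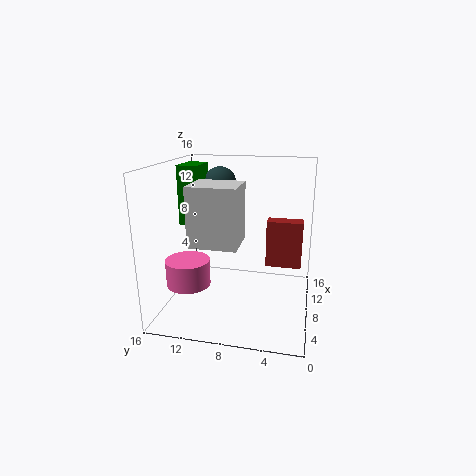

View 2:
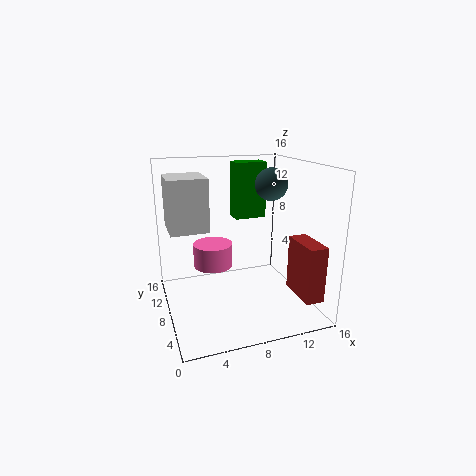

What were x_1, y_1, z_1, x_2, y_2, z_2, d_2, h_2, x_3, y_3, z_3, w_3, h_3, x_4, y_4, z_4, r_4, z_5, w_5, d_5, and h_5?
x_1 = 13.5; y_1 = 11.5; z_1 = 13; x_2 = 0.5; y_2 = 6.5; z_2 = 9.5; d_2 = 4.5; h_2 = 5.5; x_3 = 9.5; y_3 = 13; z_3 = 8.5; w_3 = 4; h_3 = 7; x_4 = 6.5; y_4 = 13.5; z_4 = 2.5; r_4 = 2.5; z_5 = 2.5; w_5 = 2; d_5 = 4.5; h_5 = 6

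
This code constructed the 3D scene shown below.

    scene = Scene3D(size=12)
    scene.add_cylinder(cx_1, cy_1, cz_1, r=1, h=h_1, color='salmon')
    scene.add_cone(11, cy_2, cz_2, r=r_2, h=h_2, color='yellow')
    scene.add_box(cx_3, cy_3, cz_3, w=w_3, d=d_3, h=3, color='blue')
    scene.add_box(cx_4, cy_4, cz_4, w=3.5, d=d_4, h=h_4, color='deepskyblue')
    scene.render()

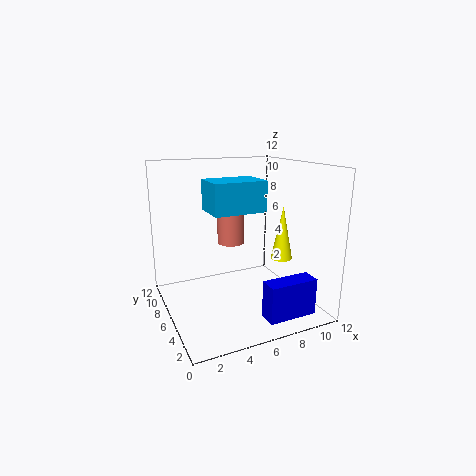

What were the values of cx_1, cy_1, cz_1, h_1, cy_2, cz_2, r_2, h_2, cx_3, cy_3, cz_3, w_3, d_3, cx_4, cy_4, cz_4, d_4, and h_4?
cx_1 = 4.5, cy_1 = 4, cz_1 = 6.5, h_1 = 2.5, cy_2 = 7, cz_2 = 3, r_2 = 1, h_2 = 5, cx_3 = 6.5, cy_3 = 1, cz_3 = 0.5, w_3 = 4, d_3 = 1.5, cx_4 = 2, cy_4 = 0.5, cz_4 = 9.5, d_4 = 2.5, h_4 = 2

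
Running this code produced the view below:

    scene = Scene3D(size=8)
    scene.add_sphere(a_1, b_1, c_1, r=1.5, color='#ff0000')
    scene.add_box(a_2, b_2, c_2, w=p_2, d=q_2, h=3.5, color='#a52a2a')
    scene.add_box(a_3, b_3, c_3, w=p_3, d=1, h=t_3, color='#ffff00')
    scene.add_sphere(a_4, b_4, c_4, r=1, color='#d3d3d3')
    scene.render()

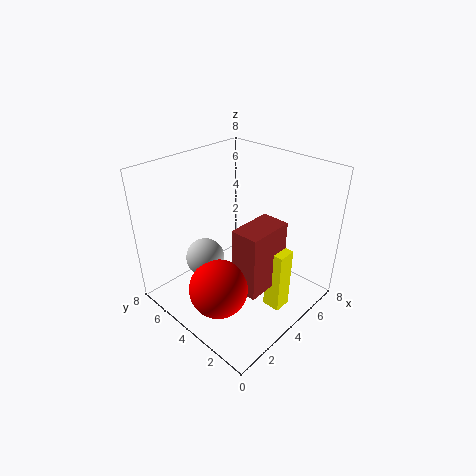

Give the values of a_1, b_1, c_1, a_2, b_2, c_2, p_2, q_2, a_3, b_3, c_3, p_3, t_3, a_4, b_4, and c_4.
a_1 = 1.5; b_1 = 3; c_1 = 2.5; a_2 = 2.5; b_2 = 1.5; c_2 = 2; p_2 = 2.5; q_2 = 1.5; a_3 = 4; b_3 = 1; c_3 = 0.5; p_3 = 1; t_3 = 3.5; a_4 = 2; b_4 = 4.5; c_4 = 3.5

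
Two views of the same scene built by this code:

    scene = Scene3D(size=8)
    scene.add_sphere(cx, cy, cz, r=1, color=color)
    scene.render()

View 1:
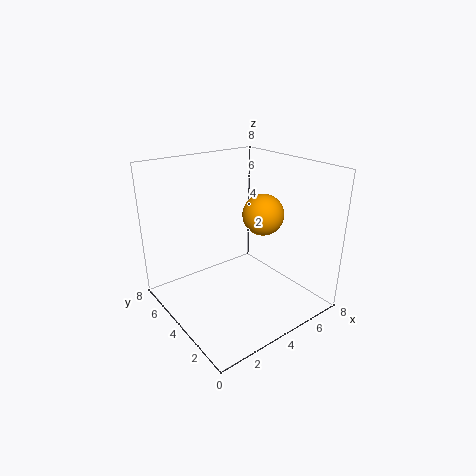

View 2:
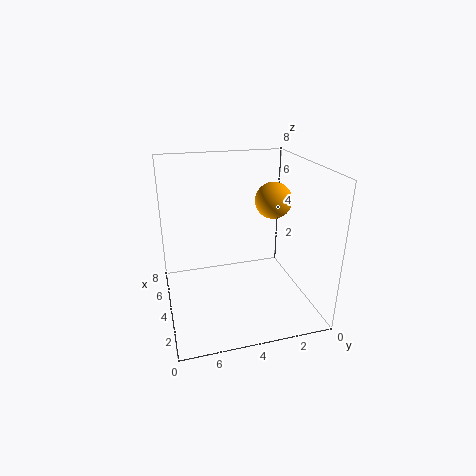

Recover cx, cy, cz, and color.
cx = 4, cy = 2, cz = 6, color = 'orange'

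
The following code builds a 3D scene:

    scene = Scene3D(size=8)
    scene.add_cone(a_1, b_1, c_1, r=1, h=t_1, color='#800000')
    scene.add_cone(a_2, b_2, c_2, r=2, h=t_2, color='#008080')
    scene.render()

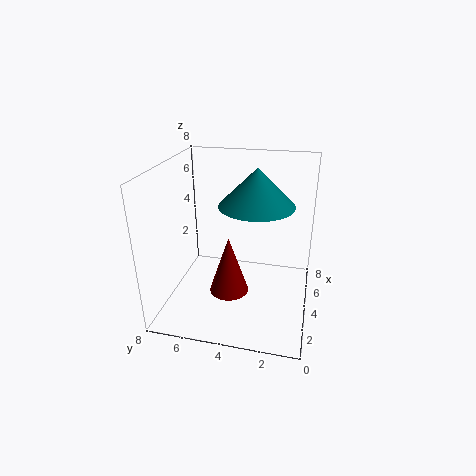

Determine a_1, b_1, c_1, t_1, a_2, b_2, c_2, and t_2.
a_1 = 2, b_1 = 4, c_1 = 2, t_1 = 3, a_2 = 4, b_2 = 3, c_2 = 6, t_2 = 2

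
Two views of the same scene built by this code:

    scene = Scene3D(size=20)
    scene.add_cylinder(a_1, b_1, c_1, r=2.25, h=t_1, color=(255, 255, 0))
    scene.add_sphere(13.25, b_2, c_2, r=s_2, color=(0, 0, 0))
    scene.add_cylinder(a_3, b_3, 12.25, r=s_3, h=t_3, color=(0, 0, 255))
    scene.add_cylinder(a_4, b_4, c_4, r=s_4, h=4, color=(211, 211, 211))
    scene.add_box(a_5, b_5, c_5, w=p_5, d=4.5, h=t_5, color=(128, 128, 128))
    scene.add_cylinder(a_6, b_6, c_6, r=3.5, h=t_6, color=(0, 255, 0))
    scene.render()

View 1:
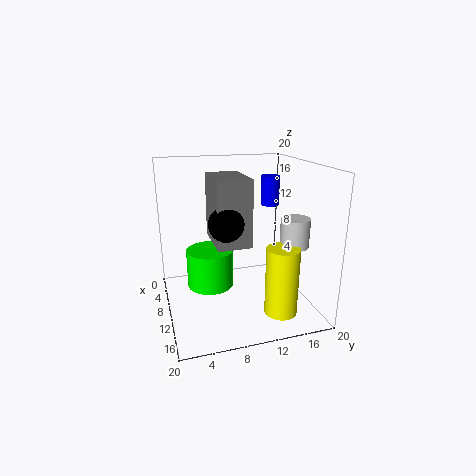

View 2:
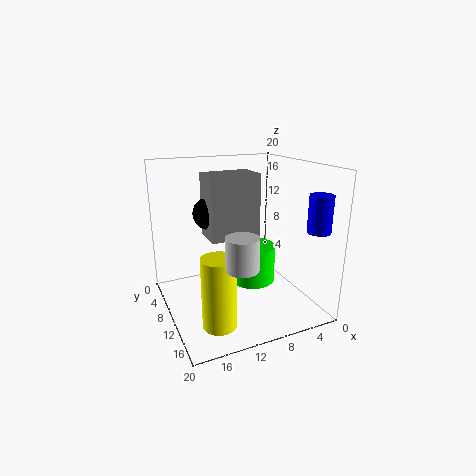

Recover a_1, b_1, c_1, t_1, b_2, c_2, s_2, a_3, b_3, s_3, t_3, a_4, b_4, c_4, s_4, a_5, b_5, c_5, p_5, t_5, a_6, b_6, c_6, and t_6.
a_1 = 14.75; b_1 = 14.75; c_1 = 0.25; t_1 = 9.5; b_2 = 7.5; c_2 = 13.25; s_2 = 2.25; a_3 = 2.5; b_3 = 17.75; s_3 = 1.5; t_3 = 4.75; a_4 = 12.75; b_4 = 17.25; c_4 = 9; s_4 = 2; a_5 = 7; b_5 = 6.25; c_5 = 10; p_5 = 7; t_5 = 8.75; a_6 = 6; b_6 = 6.75; c_6 = 1.25; t_6 = 5.75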